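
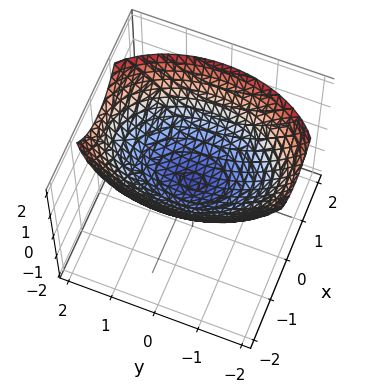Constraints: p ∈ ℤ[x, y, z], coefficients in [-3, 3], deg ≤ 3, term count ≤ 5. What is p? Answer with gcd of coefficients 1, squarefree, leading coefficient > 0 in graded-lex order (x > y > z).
First, deg p = 2. A single bowl opening along one axis; a quadric.
Then, symmetries: mirror symmetry y ↦ −y ⇒ only even powers of y; it's symmetric under x → −x, forcing even powers of x.
Then, against the integer gridlines: one y-axis crossing is at y = 0; it crosses the z-axis at the gridline z = 0; one x-axis crossing is at x = 0.
Finally, assembling these constraints gives the stated polynomial.

2*x^2 + y^2 - 3*z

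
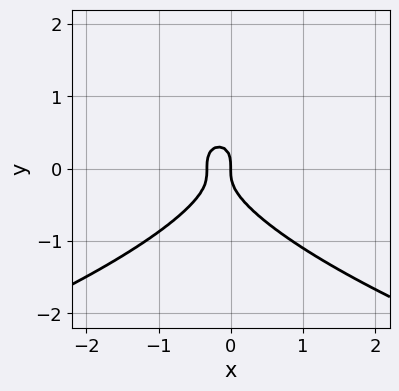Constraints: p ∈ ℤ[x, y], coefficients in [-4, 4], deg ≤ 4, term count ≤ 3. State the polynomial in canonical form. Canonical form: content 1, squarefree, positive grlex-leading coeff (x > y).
3*y^3 + 3*x^2 + x

(a) Degree: no degree-2 curve has this shape, so deg p = 3.
(b) From the axis intercepts and sections: it crosses the x-axis at the gridline x = 0; one y-axis crossing is at y = 0.
(c) Assembling these constraints gives the stated polynomial.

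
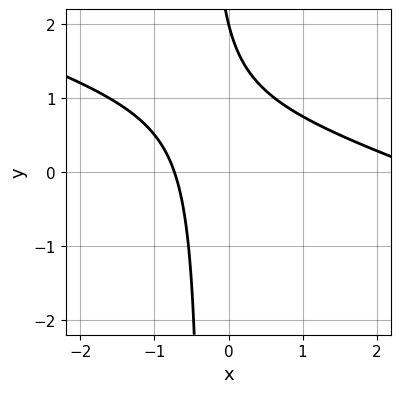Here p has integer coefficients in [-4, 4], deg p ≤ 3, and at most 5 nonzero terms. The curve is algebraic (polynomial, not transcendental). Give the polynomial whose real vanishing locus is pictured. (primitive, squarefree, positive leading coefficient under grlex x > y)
x^2 + 3*x*y - 2*x + y - 2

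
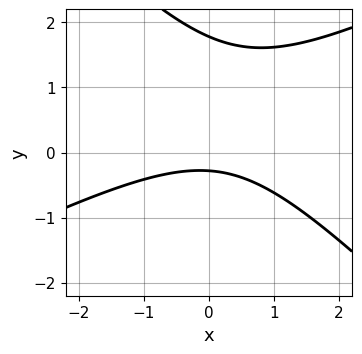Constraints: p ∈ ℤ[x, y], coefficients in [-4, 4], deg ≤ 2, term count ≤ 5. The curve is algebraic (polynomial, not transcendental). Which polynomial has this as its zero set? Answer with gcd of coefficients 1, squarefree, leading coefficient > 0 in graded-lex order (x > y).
1. deg p = 2.
2. Against the integer gridlines: no x-intercept at any integer in the box.
3. Solving for integer coefficients yields p as stated.

x^2 - x*y - 2*y^2 + 3*y + 1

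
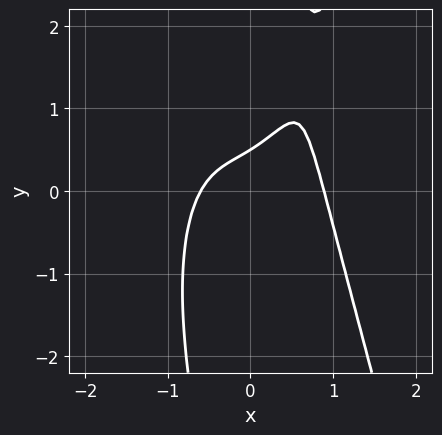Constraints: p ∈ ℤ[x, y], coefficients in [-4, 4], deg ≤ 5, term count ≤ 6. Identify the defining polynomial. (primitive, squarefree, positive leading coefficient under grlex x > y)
(a) The degree is 4 — no degree-3 curve has this shape.
(b) Putting this together gives p.

3*x^4 - x*y^2 - x + 2*y - 1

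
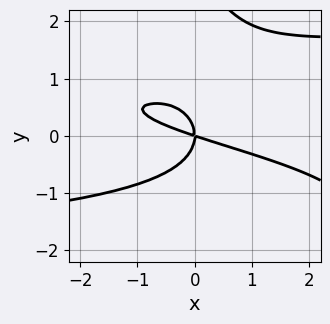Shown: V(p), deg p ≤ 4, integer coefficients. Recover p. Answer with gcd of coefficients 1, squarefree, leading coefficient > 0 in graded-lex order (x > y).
2*x*y^3 + y^4 - 3*y^3 - x^2 - 3*x*y

(a) The degree is 4 — no degree-3 curve has this shape.
(b) Checking where it meets the axes: one y-axis crossing is at y = 0; it crosses the x-axis at the gridline x = 0.
(c) The integer polynomial consistent with all of this is the stated p.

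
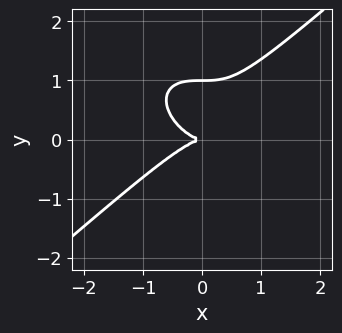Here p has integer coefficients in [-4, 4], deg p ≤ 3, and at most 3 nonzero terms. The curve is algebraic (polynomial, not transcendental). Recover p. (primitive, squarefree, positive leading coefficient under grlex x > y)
2*x^3 - 3*y^3 + 3*y^2

(a) The degree is 3 — the shape is more complex than any degree-2 curve.
(b) Against the integer gridlines: the y-axis gridline crossings are at y ∈ {0, 1}; one x-axis crossing is at x = 0.
(c) Fitting integer coefficients to these (and the overall shape) gives p.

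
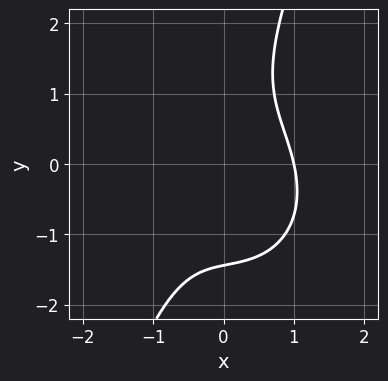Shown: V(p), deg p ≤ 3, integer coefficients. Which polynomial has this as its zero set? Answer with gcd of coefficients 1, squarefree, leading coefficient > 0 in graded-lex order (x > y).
3*x^3 + 2*x*y^2 - y^3 + 2*x*y - 3

Degree: the shape is more complex than any degree-2 curve, so deg p = 3.
From the visible intercepts: it crosses the x-axis at the gridline x = 1.
Together with the visible shape, these determine p as stated.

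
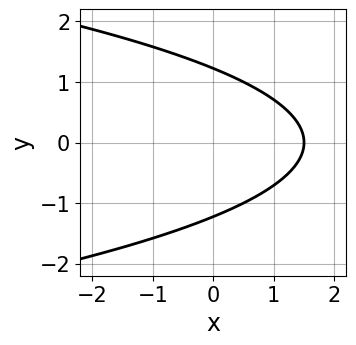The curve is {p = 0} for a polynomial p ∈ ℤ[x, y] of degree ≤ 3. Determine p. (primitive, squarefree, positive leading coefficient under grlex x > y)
First, degree: the shape is more complex than any degree-1 curve, so deg p = 2.
Next, symmetries: it's symmetric under y → −y, forcing even powers of y.
Finally, fitting integer coefficients to these (and the overall shape) gives p.

2*y^2 + 2*x - 3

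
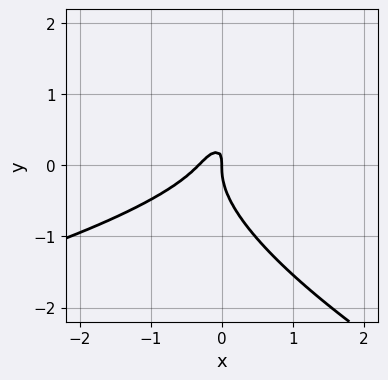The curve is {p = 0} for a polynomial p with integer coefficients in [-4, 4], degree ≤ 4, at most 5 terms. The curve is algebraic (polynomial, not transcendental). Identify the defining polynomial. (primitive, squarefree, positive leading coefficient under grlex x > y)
The degree is 3 — no degree-2 curve has this shape.
Reading off the gridlines: one y-axis crossing is at y = 0; it meets the x-axis at x = 0 (among the integer gridlines).
The integer polynomial consistent with all of this is the stated p.

x*y^2 + 3*y^3 + 3*x^2 - 3*x*y + x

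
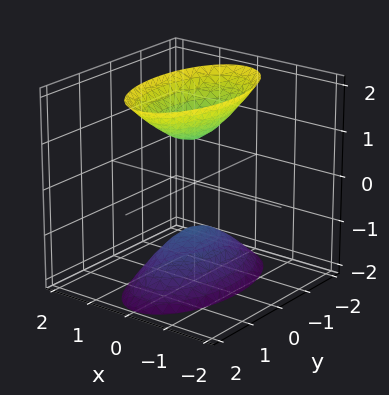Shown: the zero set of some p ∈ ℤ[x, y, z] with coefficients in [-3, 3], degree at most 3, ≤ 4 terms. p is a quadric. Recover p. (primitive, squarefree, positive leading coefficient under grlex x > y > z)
First, the picture has 2 separate pieces. Treating them together as one polynomial.
Next, deg p = 2. Two separate bowl-shaped sheets opening away from each other; a quadric.
Then, symmetries: it's symmetric under x → −x, forcing even powers of x; the y ↦ −y reflection is a symmetry, so y appears only in even powers; it's symmetric under z → −z, forcing even powers of z.
Then, checking where it meets the axes: no y-intercept at any integer in the box; the z-axis gridline crossings are at z ∈ {-1, 1}; it misses every integer gridline on the x-axis.
Finally, assembling these constraints gives the stated polynomial.

3*x^2 + y^2 - z^2 + 1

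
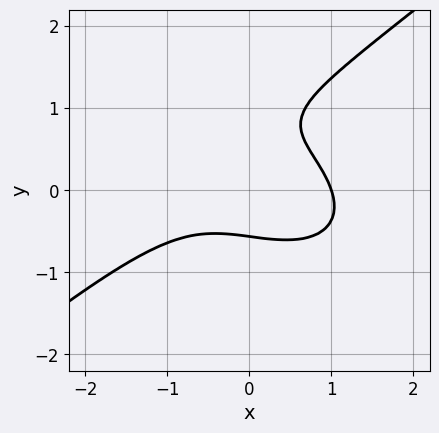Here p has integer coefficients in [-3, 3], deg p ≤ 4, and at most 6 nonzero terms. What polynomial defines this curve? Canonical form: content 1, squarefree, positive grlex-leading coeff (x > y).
x^3 - 2*y^3 + x*y + 2*y^2 - 1

1. Degree: the shape is more complex than any degree-2 curve, so deg p = 3.
2. Checking where it meets the axes: it meets the x-axis at x = 1 (among the integer gridlines).
3. Together with the visible shape, these determine p as stated.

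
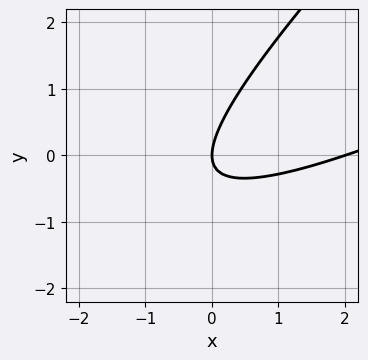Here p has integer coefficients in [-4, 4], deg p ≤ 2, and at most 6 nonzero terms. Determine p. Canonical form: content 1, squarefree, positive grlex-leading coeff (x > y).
First, deg p = 2.
Next, against the integer gridlines: the x-axis gridline crossings are at x ∈ {0, 2}; one y-axis crossing is at y = 0.
Finally, assembling these constraints gives the stated polynomial.

x^2 - 3*x*y + 2*y^2 - 2*x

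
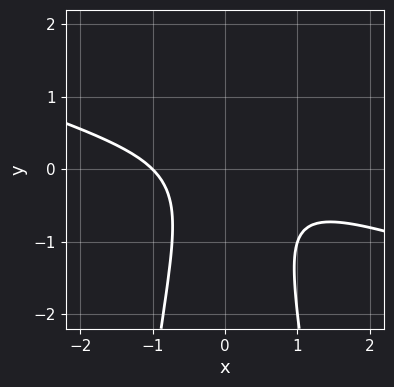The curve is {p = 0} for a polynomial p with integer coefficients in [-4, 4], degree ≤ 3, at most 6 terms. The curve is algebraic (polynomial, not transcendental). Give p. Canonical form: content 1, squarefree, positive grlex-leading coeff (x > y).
x^3 + 3*x^2*y + y^2 + 1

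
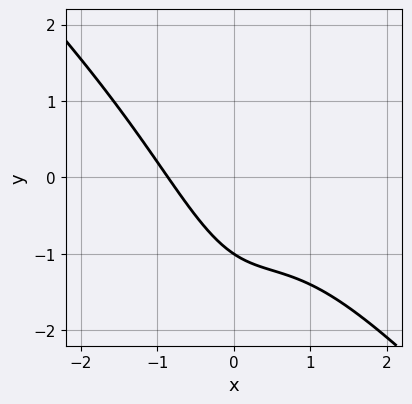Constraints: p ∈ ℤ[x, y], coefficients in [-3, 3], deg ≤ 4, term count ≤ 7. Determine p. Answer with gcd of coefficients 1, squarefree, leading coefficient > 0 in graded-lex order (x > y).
2*x^3 + 2*x^2*y + 2*x + 3*y + 3

(a) deg p = 3. The shape is more complex than any degree-2 curve.
(b) Observable constraints: it meets the y-axis at y = -1 (among the integer gridlines).
(c) These observations pin down the coefficients.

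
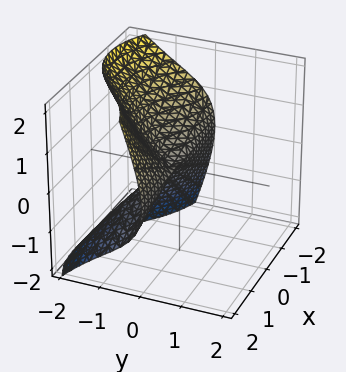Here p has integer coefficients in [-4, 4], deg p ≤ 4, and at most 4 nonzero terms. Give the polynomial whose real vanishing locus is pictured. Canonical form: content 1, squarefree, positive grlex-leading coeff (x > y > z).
The degree is 3 — no degree-2 surface has this shape.
From the visible intercepts: the visible x-axis segment lies entirely on the surface; it meets the z-axis at z = 0 (among the integer gridlines).
Solving for integer coefficients yields p as stated.

3*x^2*y + 3*x*y*z + 2*y^3 + 3*z^2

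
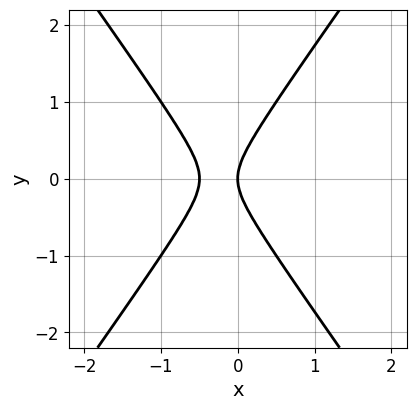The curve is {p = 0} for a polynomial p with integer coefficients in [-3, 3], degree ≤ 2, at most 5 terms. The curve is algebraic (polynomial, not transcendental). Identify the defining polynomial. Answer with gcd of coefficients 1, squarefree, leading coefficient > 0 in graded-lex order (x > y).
deg p = 2. No degree-1 curve has this shape.
Symmetries: mirror symmetry y ↦ −y ⇒ only even powers of y.
From the visible intercepts: it meets the x-axis at x = 0 (among the integer gridlines); it crosses the y-axis at the gridline y = 0.
Together with the visible shape, these determine p as stated.

2*x^2 - y^2 + x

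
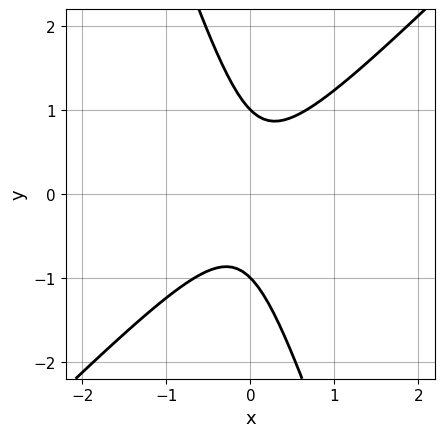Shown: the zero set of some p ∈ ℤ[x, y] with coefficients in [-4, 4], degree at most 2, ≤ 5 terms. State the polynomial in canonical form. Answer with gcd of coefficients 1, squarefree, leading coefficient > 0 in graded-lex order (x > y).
3*x^2 - 2*x*y - y^2 + 1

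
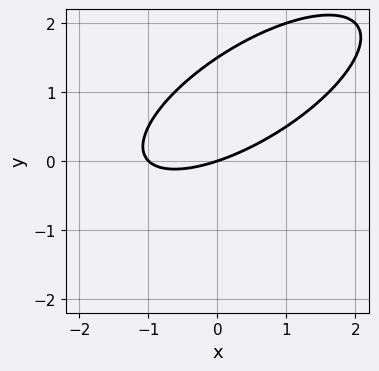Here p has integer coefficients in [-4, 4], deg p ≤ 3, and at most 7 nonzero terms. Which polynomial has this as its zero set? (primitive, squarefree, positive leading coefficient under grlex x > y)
x^2 - 2*x*y + 2*y^2 + x - 3*y

deg p = 2. A generic line meets the curve in up to 2 points.
From the visible intercepts: it meets the y-axis at y = 0 (among the integer gridlines); the x-axis gridline crossings are at x ∈ {-1, 0}.
Together with the visible shape, these determine p as stated.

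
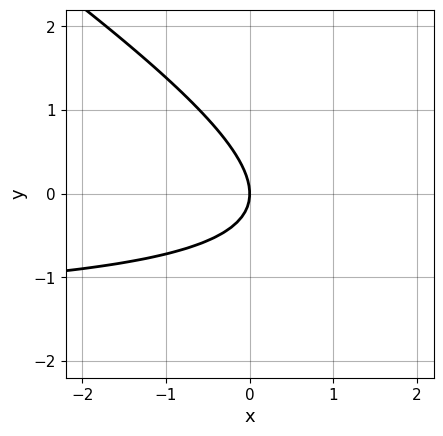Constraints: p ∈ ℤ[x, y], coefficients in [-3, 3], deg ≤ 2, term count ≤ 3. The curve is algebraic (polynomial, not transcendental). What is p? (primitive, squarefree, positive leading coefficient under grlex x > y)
2*x*y + 3*y^2 + 3*x

1. deg p = 2. No degree-1 curve has this shape.
2. From the axis intercepts and sections: it crosses the x-axis at the gridline x = 0; it meets the y-axis at y = 0 (among the integer gridlines).
3. Solving for integer coefficients yields p as stated.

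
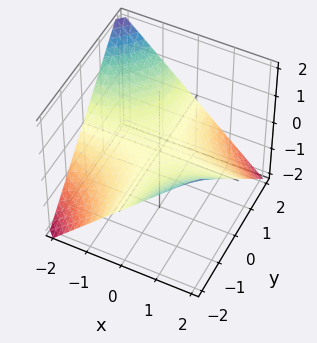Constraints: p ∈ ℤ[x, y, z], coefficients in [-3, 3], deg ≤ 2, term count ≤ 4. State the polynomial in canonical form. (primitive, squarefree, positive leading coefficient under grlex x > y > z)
x*y + 2*z

(a) deg p = 2. A saddle surface; a quadric.
(b) Against the integer gridlines: the visible y-axis segment lies entirely on the surface; it crosses the z-axis at the gridline z = 0.
(c) Fitting integer coefficients to these (and the overall shape) gives p. Check: (2, 0, 0) on the x-axis lies on the surface, and p(2, 0, 0) = 0. ✓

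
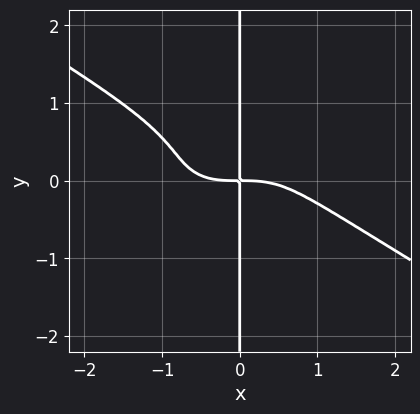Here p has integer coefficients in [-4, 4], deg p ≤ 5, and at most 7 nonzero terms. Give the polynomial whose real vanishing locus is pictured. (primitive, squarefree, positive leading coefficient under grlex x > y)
First, degree: a generic line meets the curve in up to 4 points, so deg p = 4.
Then, from the axis intercepts and sections: the visible y-axis segment lies entirely on the curve.
Finally, matching integer coefficients to the picture gives p.

x^4 - x^2*y^2 + 3*x*y^3 - 3*x*y^2 + 2*x*y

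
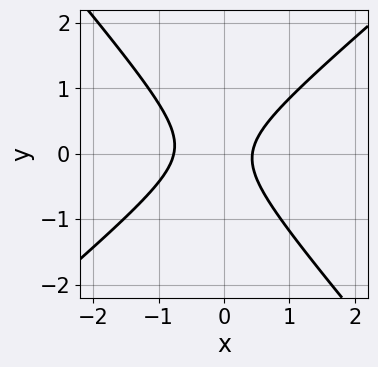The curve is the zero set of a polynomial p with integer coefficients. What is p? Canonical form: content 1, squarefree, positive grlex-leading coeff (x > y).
First, deg p = 2. The shape is more complex than any degree-1 curve.
Next, against the integer gridlines: the curve avoids every integer y-axis point in the box.
Finally, assembling these constraints gives the stated polynomial.

3*x^2 - x*y - 3*y^2 + x - 1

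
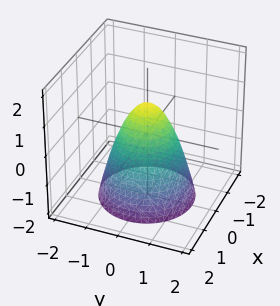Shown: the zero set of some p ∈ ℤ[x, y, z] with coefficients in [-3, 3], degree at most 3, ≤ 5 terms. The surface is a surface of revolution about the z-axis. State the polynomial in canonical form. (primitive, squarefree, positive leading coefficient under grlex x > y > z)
3*x^2 + 3*y^2 + 2*z - 2

(a) deg p = 2.
(b) By symmetry, the surface is invariant under rotation about z: p = q(x² + y², z).
(c) Observable constraints: it meets the z-axis at z = 1 (among the integer gridlines); a circular section at z = -2 has radius between 1 and 2.
(d) Together with the visible shape, these determine p as stated.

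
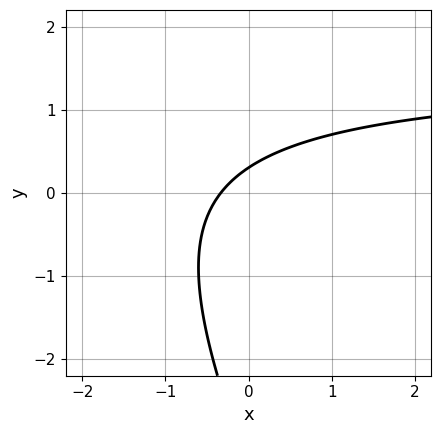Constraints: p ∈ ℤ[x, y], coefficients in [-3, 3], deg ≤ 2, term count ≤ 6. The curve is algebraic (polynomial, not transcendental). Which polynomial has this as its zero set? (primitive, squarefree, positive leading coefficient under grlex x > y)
2*x*y + y^2 - 3*x + 3*y - 1

(a) deg p = 2. The shape is more complex than any degree-1 curve.
(b) Matching integer coefficients to the picture gives p.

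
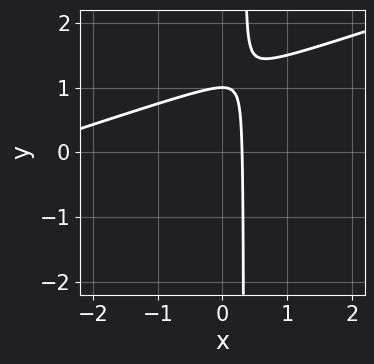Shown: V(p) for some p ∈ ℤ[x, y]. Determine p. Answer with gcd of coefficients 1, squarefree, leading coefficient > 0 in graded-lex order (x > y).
x^2 - 3*x*y + 3*x + y - 1

1. The degree is 2 — the shape is more complex than any degree-1 curve.
2. From the visible intercepts: it crosses the y-axis at the gridline y = 1.
3. The integer polynomial consistent with all of this is the stated p.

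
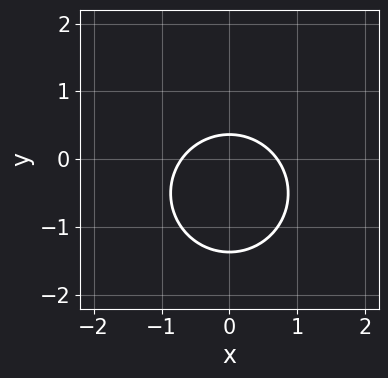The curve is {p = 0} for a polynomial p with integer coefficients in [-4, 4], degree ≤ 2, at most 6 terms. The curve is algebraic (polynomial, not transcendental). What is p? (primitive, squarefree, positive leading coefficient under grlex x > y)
2*x^2 + 2*y^2 + 2*y - 1

(a) The degree is 2 — no degree-1 curve has this shape.
(b) Symmetries: mirror symmetry x ↦ −x ⇒ only even powers of x.
(c) Solving for integer coefficients yields p as stated.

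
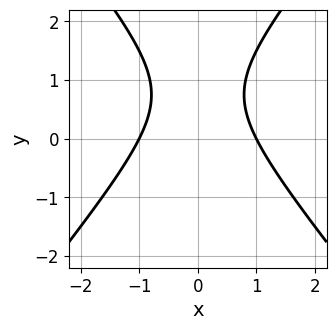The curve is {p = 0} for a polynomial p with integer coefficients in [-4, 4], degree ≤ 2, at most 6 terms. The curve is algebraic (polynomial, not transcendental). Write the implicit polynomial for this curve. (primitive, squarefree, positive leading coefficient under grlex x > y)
3*x^2 - 2*y^2 + 3*y - 3

The degree is 2 — the shape is more complex than any degree-1 curve.
Symmetries: the x ↦ −x reflection is a symmetry, so x appears only in even powers.
Observable constraints: it misses every integer gridline on the y-axis; the x-axis gridline crossings are at x ∈ {-1, 1}.
Putting this together gives p.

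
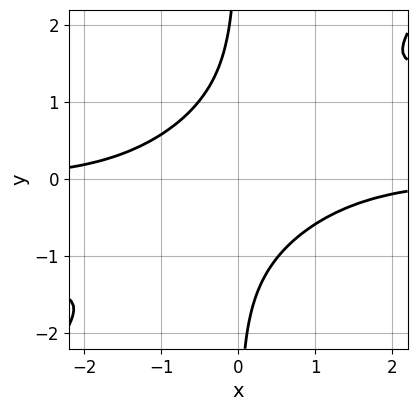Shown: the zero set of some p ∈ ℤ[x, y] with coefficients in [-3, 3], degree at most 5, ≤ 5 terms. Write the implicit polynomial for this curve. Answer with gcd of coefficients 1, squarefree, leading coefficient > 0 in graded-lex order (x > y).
deg p = 4. A generic line meets the curve in up to 4 points.
Reading off the gridlines: no x-intercept at any integer in the box; the curve avoids every integer y-axis point in the box.
Solving for integer coefficients yields p as stated.

x^3*y - 3*x^2*y^2 + 2*x*y^3 + 2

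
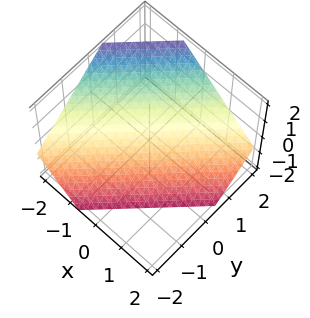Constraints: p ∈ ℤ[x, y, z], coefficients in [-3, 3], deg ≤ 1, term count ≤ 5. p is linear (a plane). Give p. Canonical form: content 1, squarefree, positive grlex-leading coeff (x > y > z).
3*x - 3*y + 3*z + 2

First, degree: every cross-section is a straight line — this is a plane, so deg p = 1.
Finally, putting this together gives p.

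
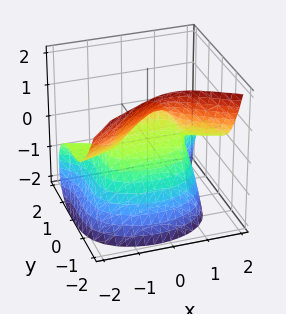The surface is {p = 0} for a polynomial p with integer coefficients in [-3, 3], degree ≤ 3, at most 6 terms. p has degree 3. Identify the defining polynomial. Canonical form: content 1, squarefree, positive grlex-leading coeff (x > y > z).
3*x^2*z - x*z^2 + 3*y^3 + 3*z^2 - 3*z

1. The degree is 3 — no degree-2 surface has this shape.
2. Against the integer gridlines: every point of the x-axis in the box is on the surface; it crosses the y-axis at the gridline y = 0.
3. Putting this together gives p. Check: (0, 0, 1) on the z-axis lies on the surface, and p(0, 0, 1) = 0. ✓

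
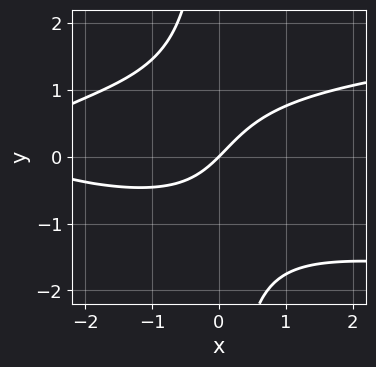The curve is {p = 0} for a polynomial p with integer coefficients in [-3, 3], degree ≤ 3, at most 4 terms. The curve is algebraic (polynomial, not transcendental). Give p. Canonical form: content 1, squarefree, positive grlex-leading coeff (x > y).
3*x*y^2 - x^2 - 3*x + 3*y

1. The degree is 3 — a generic line meets the curve in up to 3 points.
2. From the visible intercepts: one x-axis crossing is at x = 0; it crosses the y-axis at the gridline y = 0.
3. Solving for integer coefficients yields p as stated.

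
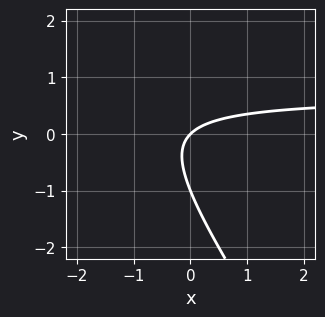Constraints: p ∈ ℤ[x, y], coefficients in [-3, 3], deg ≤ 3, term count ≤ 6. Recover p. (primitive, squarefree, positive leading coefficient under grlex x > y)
First, the degree is 2 — the shape is more complex than any degree-1 curve.
Then, from the visible intercepts: among the integer gridlines, it crosses the y-axis at y ∈ {-1, 0}; one x-axis crossing is at x = 0.
Finally, assembling these constraints gives the stated polynomial.

3*x*y + 2*y^2 - 2*x + 2*y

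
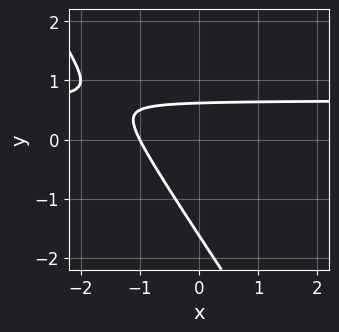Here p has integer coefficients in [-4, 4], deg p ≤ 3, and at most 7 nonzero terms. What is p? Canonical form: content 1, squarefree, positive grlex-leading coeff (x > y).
3*x*y + 2*y^2 - 2*x + 2*y - 2

(a) The degree is 2 — no degree-1 curve has this shape.
(b) Reading off the gridlines: one x-axis crossing is at x = -1.
(c) Fitting integer coefficients to these (and the overall shape) gives p.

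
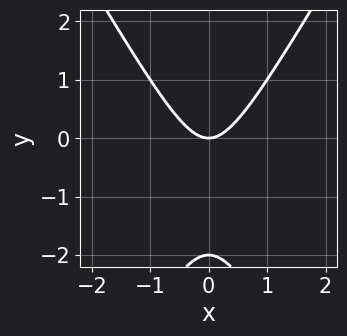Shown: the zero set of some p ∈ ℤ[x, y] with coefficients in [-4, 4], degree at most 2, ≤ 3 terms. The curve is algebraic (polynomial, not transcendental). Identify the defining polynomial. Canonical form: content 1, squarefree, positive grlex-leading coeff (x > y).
3*x^2 - y^2 - 2*y

First, deg p = 2. No degree-1 curve has this shape.
Next, symmetries: mirror symmetry x ↦ −x ⇒ only even powers of x.
Next, against the integer gridlines: one x-axis crossing is at x = 0; the y-axis gridline crossings are at y ∈ {-2, 0}.
Finally, solving for integer coefficients yields p as stated.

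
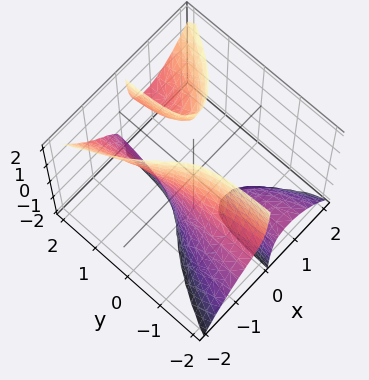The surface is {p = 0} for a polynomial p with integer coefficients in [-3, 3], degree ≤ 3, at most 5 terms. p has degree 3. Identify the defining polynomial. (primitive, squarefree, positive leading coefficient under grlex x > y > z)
3*x^3 - 3*x*y*z - x^2 + 1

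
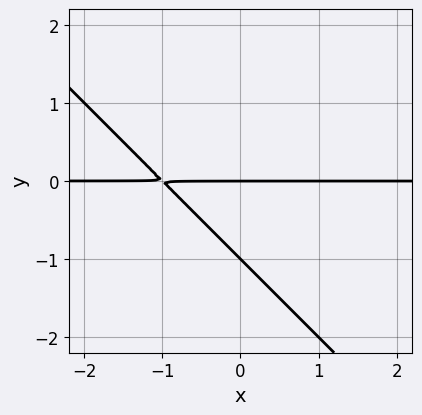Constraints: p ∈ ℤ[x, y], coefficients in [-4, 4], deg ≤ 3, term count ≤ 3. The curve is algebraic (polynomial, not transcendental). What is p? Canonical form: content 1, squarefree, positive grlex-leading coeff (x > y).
x*y + y^2 + y

The degree is 2 — the shape is more complex than any degree-1 curve.
Reading off the gridlines: among the integer gridlines, it crosses the y-axis at y ∈ {-1, 0}; the visible x-axis segment lies entirely on the curve.
Solving for integer coefficients yields p as stated.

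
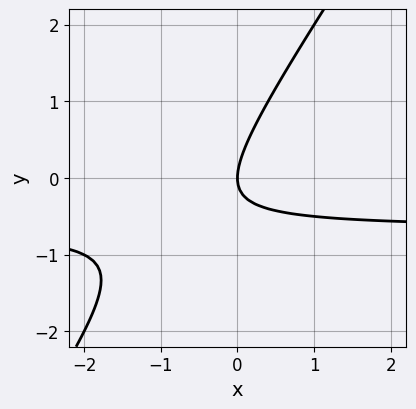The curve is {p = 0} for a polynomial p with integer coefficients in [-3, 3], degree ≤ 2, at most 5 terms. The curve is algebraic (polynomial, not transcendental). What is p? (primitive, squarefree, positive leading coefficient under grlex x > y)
3*x*y - 2*y^2 + 2*x

1. Degree: no degree-1 curve has this shape, so deg p = 2.
2. Observable constraints: it meets the y-axis at y = 0 (among the integer gridlines); one x-axis crossing is at x = 0.
3. Fitting integer coefficients to these (and the overall shape) gives p.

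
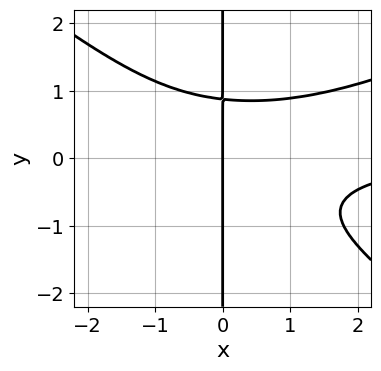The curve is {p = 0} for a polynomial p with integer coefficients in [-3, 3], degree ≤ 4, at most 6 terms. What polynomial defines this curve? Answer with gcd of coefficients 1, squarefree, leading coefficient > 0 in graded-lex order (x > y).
x^3*y - x^2*y^2 - 3*x*y^3 + 2*x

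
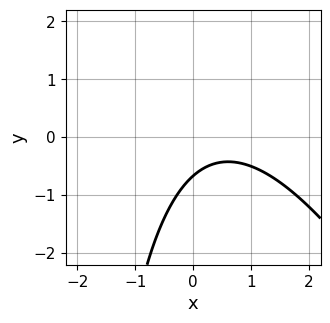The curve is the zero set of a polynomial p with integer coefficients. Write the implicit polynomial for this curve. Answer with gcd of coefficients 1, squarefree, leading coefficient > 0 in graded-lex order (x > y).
2*x^2 + x*y - 2*x + 3*y + 2

First, the degree is 2 — a generic line meets the curve in up to 2 points.
Next, observable constraints: the curve avoids every integer x-axis point in the box.
Finally, assembling these constraints gives the stated polynomial.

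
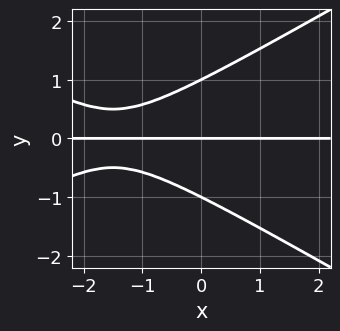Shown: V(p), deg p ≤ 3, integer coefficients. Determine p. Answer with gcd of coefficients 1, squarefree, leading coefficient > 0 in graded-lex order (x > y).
(a) The degree is 3 — the shape is more complex than any degree-2 curve.
(b) Against the integer gridlines: the y-axis gridline crossings are at y ∈ {-1, 0, 1}; the visible x-axis segment lies entirely on the curve.
(c) Matching integer coefficients to the picture gives p.

x^2*y - 3*y^3 + 3*x*y + 3*y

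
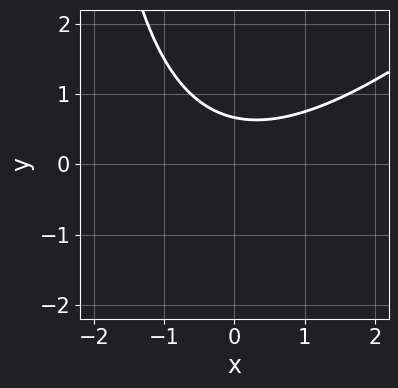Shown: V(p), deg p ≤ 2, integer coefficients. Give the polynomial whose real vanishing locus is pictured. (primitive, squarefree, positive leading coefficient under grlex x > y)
deg p = 2. A generic line meets the curve in up to 2 points.
Checking where it meets the axes: it misses every integer gridline on the x-axis.
Solving for integer coefficients yields p as stated.

x^2 - x*y - 3*y + 2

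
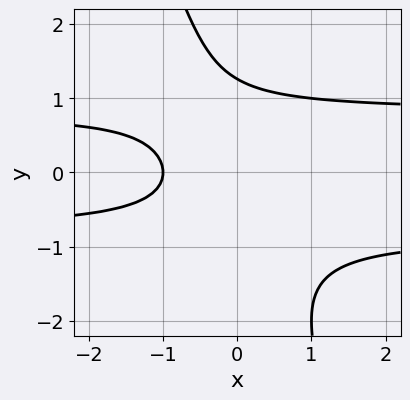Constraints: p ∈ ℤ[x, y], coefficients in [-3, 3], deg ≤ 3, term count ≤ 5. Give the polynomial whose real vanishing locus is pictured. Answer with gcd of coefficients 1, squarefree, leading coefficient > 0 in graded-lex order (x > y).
deg p = 3.
Against the integer gridlines: one x-axis crossing is at x = -1.
Solving for integer coefficients yields p as stated.

3*x*y^2 + y^3 - 2*x - 2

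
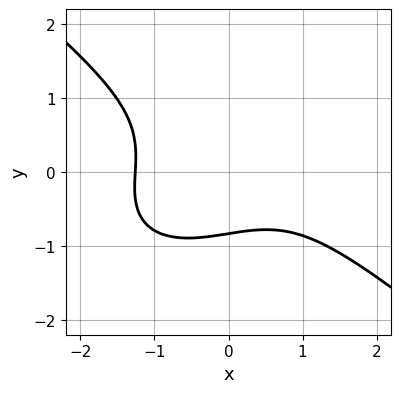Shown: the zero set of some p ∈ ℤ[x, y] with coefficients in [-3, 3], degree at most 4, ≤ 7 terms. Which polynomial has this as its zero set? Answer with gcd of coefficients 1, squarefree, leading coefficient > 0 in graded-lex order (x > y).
x^3 + 2*y^3 + x*y + y + 2

Degree: a generic line meets the curve in up to 3 points, so deg p = 3.
Putting this together gives p.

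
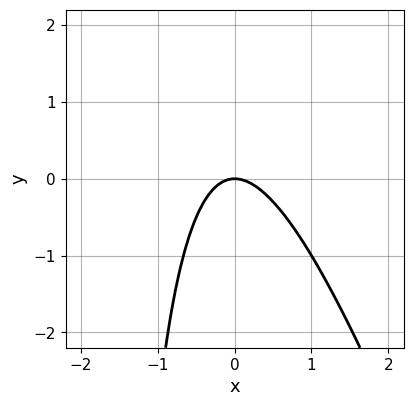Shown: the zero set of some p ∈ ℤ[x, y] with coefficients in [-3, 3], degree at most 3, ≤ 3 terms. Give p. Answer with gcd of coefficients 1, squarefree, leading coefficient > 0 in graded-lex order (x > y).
Degree: no degree-1 curve has this shape, so deg p = 2.
From the axis intercepts and sections: it crosses the y-axis at the gridline y = 0; one x-axis crossing is at x = 0.
Assembling these constraints gives the stated polynomial.

3*x^2 + x*y + 2*y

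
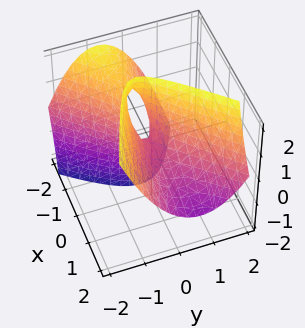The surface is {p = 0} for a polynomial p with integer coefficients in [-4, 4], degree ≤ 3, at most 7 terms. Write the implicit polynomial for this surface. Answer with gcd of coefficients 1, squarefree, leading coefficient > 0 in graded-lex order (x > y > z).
1. Degree: a generic line meets the surface in up to 2 points, so deg p = 2.
2. From the visible intercepts: one y-axis crossing is at y = 0; it meets the x-axis at x = 0 (among the integer gridlines); one z-axis crossing is at z = 0.
3. The integer polynomial consistent with all of this is the stated p.

x^2 + 2*x*y + 2*x*z - 3*y^2 + z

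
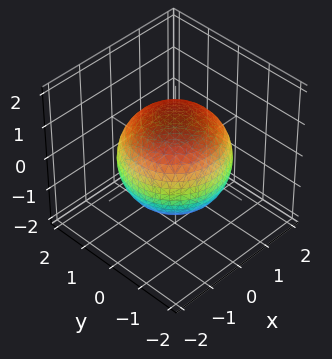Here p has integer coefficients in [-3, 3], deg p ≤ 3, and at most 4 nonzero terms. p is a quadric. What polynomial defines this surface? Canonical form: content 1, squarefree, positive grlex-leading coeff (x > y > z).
1. Degree: bounded and convex; a quadric, so deg p = 2.
2. Symmetries: the z ↦ −z reflection is a symmetry, so z appears only in even powers; rotational symmetry about the z-axis ⇒ p depends on x, y only through x² + y².
3. From the axis intercepts and sections: a circular section at z = -1 has radius exactly 1.
4. Fitting integer coefficients to these (and the overall shape) gives p.

x^2 + y^2 + z^2 - 2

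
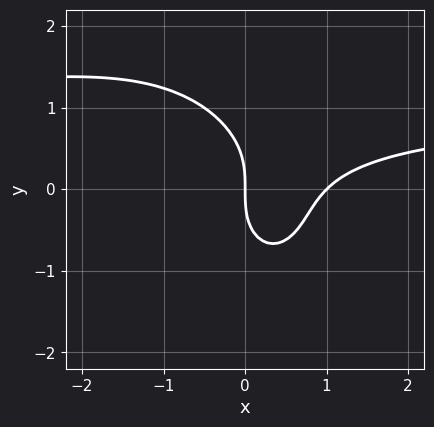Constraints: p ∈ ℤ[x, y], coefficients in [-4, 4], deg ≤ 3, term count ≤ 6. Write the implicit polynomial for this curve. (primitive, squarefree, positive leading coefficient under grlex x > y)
deg p = 3.
From the visible intercepts: it crosses the y-axis at the gridline y = 0; the x-axis gridline crossings are at x ∈ {0, 1}.
These observations pin down the coefficients.

3*x^2*y + x*y^2 + 2*y^3 - 3*x^2 + 3*x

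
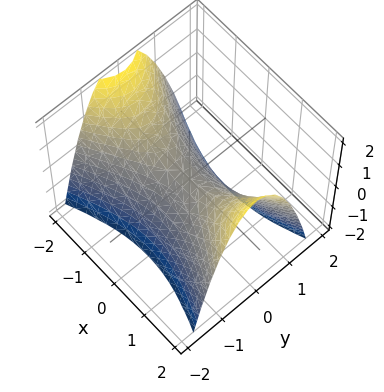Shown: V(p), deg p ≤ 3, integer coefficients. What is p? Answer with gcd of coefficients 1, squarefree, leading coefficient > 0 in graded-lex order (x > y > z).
x^2 - 3*y^2 - 2*z

The degree is 2 — a hyperbolic paraboloid; a quadric.
Symmetries: it's symmetric under y → −y, forcing even powers of y; the x ↦ −x reflection is a symmetry, so x appears only in even powers.
Reading off the gridlines: one y-axis crossing is at y = 0; it meets the z-axis at z = 0 (among the integer gridlines); it meets the x-axis at x = 0 (among the integer gridlines).
Assembling these constraints gives the stated polynomial.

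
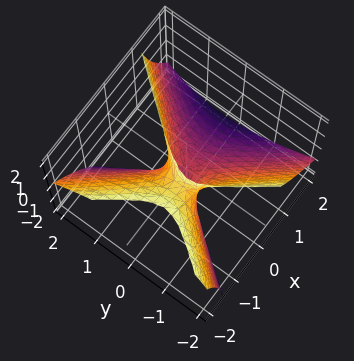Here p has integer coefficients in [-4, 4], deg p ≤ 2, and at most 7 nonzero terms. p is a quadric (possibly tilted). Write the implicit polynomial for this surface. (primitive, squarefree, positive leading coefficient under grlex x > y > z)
(a) deg p = 2. A generic line meets the surface in up to 2 points.
(b) From the visible intercepts: one y-axis crossing is at y = 0; it meets the x-axis at x = 0 (among the integer gridlines).
(c) The integer polynomial consistent with all of this is the stated p.

3*x^2 + 3*x*z - 2*y^2 - y*z + z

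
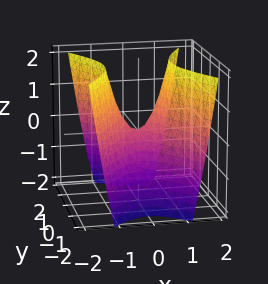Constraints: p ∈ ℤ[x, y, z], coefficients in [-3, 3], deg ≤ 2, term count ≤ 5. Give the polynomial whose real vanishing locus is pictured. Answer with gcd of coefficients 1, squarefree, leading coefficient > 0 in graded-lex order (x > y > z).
(a) deg p = 2. A saddle surface; a quadric.
(b) Symmetries: the y ↦ −y reflection is a symmetry, so y appears only in even powers; the x ↦ −x reflection is a symmetry, so x appears only in even powers.
(c) Observable constraints: it crosses the z-axis at the gridline z = 0; one x-axis crossing is at x = 0.
(d) Solving for integer coefficients yields p as stated.

2*x^2 - y^2 - z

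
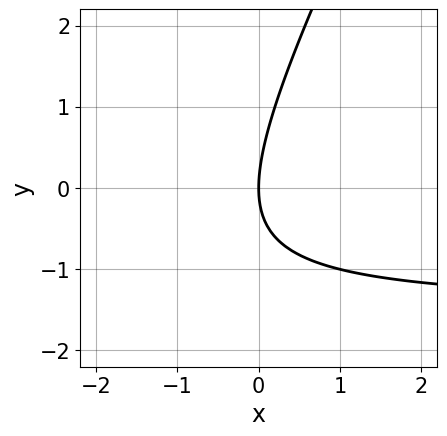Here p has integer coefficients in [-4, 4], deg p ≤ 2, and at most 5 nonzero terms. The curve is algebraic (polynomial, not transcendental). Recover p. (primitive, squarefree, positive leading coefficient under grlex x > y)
2*x*y - y^2 + 3*x

1. The degree is 2 — the shape is more complex than any degree-1 curve.
2. Reading off the gridlines: one y-axis crossing is at y = 0; it crosses the x-axis at the gridline x = 0.
3. Fitting integer coefficients to these (and the overall shape) gives p.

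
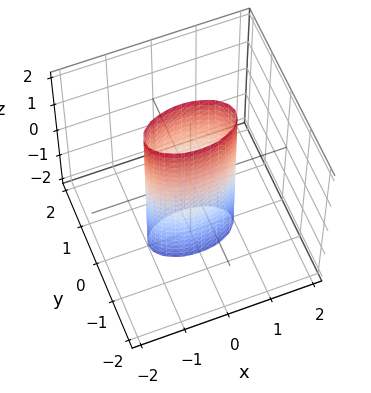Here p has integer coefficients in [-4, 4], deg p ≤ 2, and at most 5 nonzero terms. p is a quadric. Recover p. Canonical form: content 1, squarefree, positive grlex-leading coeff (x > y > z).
First, deg p = 2.
Next, symmetries: mirror symmetry z ↦ −z ⇒ only even powers of z; mirror symmetry y ↦ −y ⇒ only even powers of y; mirror symmetry x ↦ −x ⇒ only even powers of x.
Next, from the visible intercepts: the x-axis gridline crossings are at x ∈ {-1, 1}; it misses every integer gridline on the z-axis.
Finally, matching integer coefficients to the picture gives p.

x^2 + 3*y^2 - 1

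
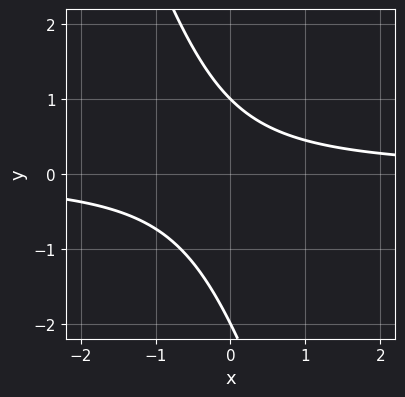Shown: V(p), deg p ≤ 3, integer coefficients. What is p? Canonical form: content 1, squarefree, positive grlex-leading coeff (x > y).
3*x*y + y^2 + y - 2

First, the degree is 2 — no degree-1 curve has this shape.
Then, against the integer gridlines: no x-intercept at any integer in the box; among the integer gridlines, it crosses the y-axis at y ∈ {-2, 1}.
Finally, solving for integer coefficients yields p as stated.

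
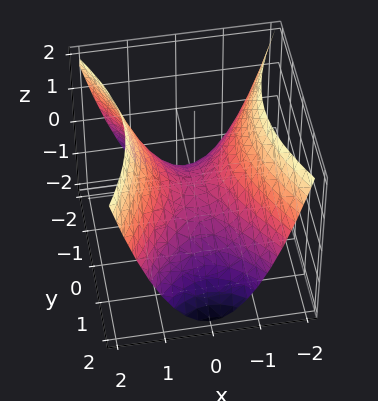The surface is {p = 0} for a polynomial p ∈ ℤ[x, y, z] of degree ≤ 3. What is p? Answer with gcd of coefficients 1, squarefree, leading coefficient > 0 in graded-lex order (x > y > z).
2*x^2 - y^2 - 2*z

(a) The degree is 2 — a hyperbolic paraboloid; a quadric.
(b) Symmetries: it's symmetric under x → −x, forcing even powers of x; it's symmetric under y → −y, forcing even powers of y.
(c) From the axis intercepts and sections: it crosses the y-axis at the gridline y = 0; one z-axis crossing is at z = 0; it meets the x-axis at x = 0 (among the integer gridlines).
(d) These observations pin down the coefficients.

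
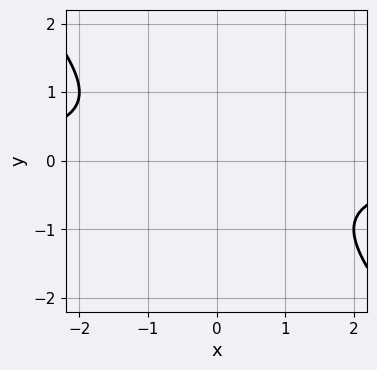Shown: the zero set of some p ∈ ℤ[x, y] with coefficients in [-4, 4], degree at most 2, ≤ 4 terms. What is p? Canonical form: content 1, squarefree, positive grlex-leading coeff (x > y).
(a) The degree is 2 — the shape is more complex than any degree-1 curve.
(b) Against the integer gridlines: the curve avoids every integer x-axis point in the box; no y-intercept at any integer in the box.
(c) Assembling these constraints gives the stated polynomial.

x*y + y^2 + 1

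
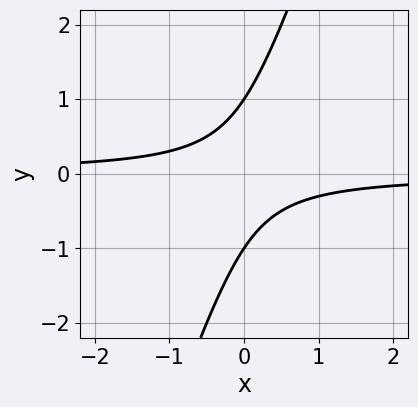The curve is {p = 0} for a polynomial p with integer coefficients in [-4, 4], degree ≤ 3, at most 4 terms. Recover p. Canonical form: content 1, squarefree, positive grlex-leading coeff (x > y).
3*x*y - y^2 + 1

1. The degree is 2 — the shape is more complex than any degree-1 curve.
2. Against the integer gridlines: no x-intercept at any integer in the box; the y-axis gridline crossings are at y ∈ {-1, 1}.
3. Solving for integer coefficients yields p as stated.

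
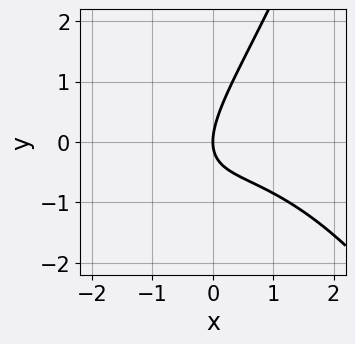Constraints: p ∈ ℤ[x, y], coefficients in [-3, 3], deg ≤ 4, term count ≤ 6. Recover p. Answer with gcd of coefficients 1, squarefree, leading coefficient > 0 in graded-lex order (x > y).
1. Degree: the shape is more complex than any degree-2 curve, so deg p = 3.
2. Checking where it meets the axes: one y-axis crossing is at y = 0; one x-axis crossing is at x = 0.
3. Assembling these constraints gives the stated polynomial.

x^3 + 3*x*y - 2*y^2 + 3*x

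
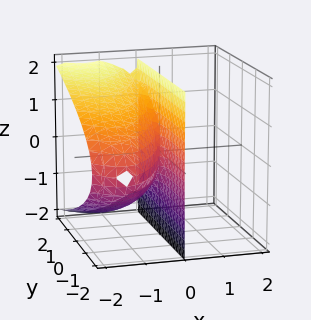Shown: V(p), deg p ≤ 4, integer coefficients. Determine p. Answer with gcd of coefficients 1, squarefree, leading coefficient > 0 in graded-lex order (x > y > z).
The picture has 2 separate pieces. They look like related sheets of one shape, so recover p as a whole.
The degree is 3 — no degree-2 surface has this shape.
Against the integer gridlines: every point of the z-axis in the box is on the surface; the visible y-axis segment lies entirely on the surface.
These observations pin down the coefficients.

x^3 + x*z^2 + 3*x^2 - x*y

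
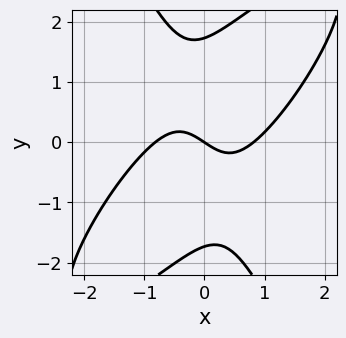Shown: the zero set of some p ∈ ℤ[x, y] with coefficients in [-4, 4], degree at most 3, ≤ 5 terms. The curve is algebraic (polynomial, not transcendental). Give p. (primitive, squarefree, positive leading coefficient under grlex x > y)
First, deg p = 3.
Next, from the axis intercepts and sections: one y-axis crossing is at y = 0; one x-axis crossing is at x = 0.
Finally, putting this together gives p.

3*x^3 - 3*x^2*y + y^3 - 2*x - 3*y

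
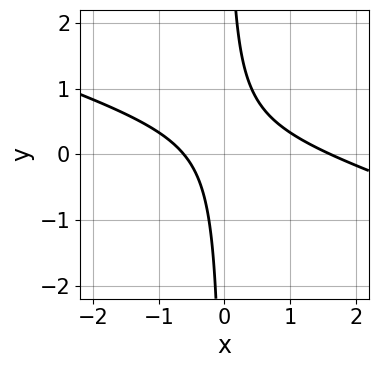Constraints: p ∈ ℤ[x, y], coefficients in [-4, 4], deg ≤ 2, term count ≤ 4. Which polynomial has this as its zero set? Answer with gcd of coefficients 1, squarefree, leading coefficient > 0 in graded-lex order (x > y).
First, the degree is 2 — no degree-1 curve has this shape.
Then, from the visible intercepts: the curve avoids every integer y-axis point in the box.
Finally, together with the visible shape, these determine p as stated.

x^2 + 3*x*y - x - 1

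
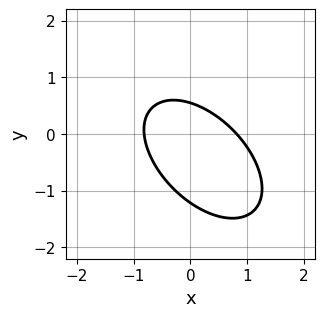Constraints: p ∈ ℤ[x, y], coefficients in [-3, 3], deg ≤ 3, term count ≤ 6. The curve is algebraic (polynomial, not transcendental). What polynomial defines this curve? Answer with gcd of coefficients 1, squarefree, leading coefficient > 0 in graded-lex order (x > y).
1. Degree: a generic line meets the curve in up to 2 points, so deg p = 2.
2. Putting this together gives p.

3*x^2 + 3*x*y + 3*y^2 + 2*y - 2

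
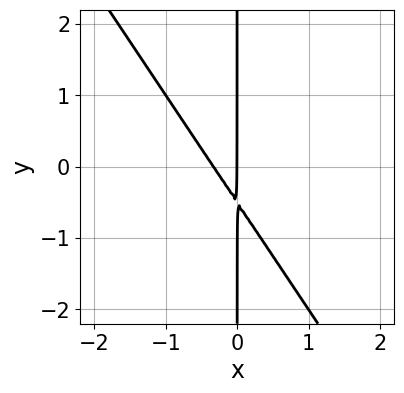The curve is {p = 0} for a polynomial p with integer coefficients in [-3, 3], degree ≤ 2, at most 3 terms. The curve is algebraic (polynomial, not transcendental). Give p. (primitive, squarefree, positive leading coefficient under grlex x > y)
3*x^2 + 2*x*y + x

1. deg p = 2. No degree-1 curve has this shape.
2. From the axis intercepts and sections: every point of the y-axis in the box is on the curve; one x-axis crossing is at x = 0.
3. Matching integer coefficients to the picture gives p.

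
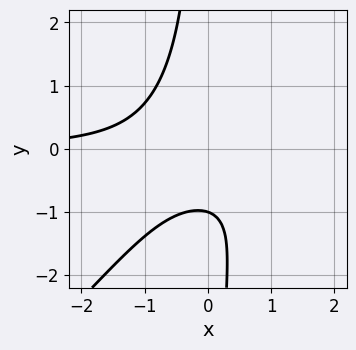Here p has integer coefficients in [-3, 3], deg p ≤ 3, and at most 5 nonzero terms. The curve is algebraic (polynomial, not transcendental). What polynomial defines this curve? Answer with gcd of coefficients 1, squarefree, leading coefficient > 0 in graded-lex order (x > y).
Degree: the shape is more complex than any degree-2 curve, so deg p = 3.
From the visible intercepts: no x-intercept at any integer in the box; it meets the y-axis at y = -1 (among the integer gridlines).
Together with the visible shape, these determine p as stated.

3*x^2*y - 3*x*y^2 - 2*x*y - 3*y - 3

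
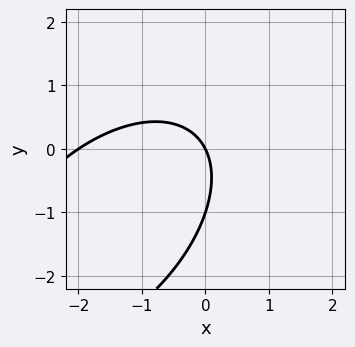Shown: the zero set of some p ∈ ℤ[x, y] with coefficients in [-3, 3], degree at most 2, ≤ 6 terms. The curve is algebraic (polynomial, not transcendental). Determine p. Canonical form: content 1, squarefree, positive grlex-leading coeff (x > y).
(a) deg p = 2. A generic line meets the curve in up to 2 points.
(b) From the axis intercepts and sections: among the integer gridlines, it crosses the y-axis at y ∈ {-1, 0}; the x-axis gridline crossings are at x ∈ {-2, 0}.
(c) Solving for integer coefficients yields p as stated.

x^2 - x*y + y^2 + 2*x + y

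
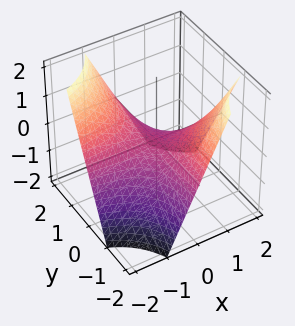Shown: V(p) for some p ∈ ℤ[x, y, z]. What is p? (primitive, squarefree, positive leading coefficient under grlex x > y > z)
x*y + z

(a) deg p = 2. A hyperbolic paraboloid; a quadric.
(b) Against the integer gridlines: one z-axis crossing is at z = 0; the visible y-axis segment lies entirely on the surface; the visible x-axis segment lies entirely on the surface.
(c) Fitting integer coefficients to these (and the overall shape) gives p.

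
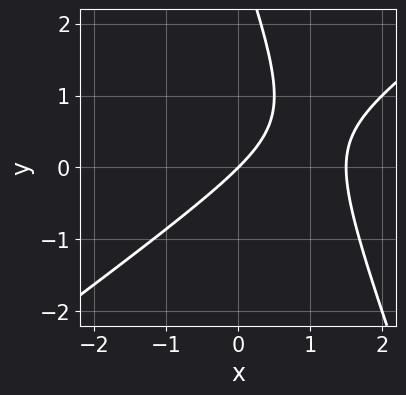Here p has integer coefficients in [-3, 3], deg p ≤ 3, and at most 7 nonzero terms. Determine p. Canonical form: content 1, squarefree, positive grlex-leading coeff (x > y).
2*x^2 - 2*x*y - y^2 - 3*x + 3*y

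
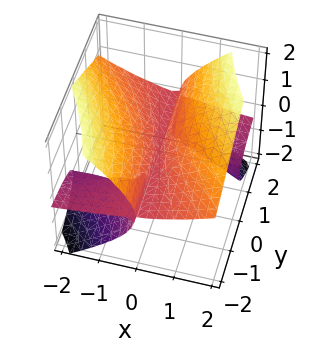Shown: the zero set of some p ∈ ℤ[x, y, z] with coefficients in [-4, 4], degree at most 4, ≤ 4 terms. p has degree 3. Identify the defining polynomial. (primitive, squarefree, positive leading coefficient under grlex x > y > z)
x^2*z + 2*x*y*z - 2*z^3 + x^2

First, there are 3 components. Treating them together as one polynomial.
Next, degree: the shape is more complex than any degree-2 surface, so deg p = 3.
Then, reading off the gridlines: the visible y-axis segment lies entirely on the surface; it meets the z-axis at z = 0 (among the integer gridlines).
Finally, the integer polynomial consistent with all of this is the stated p.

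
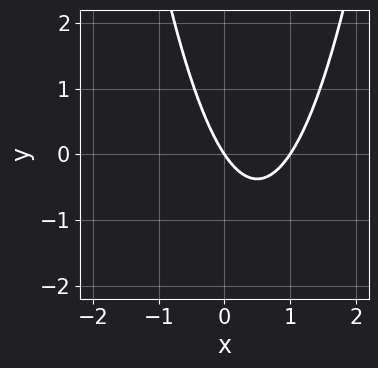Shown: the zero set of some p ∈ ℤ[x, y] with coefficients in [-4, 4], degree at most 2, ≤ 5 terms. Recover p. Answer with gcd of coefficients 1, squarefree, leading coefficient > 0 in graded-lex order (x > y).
3*x^2 - 3*x - 2*y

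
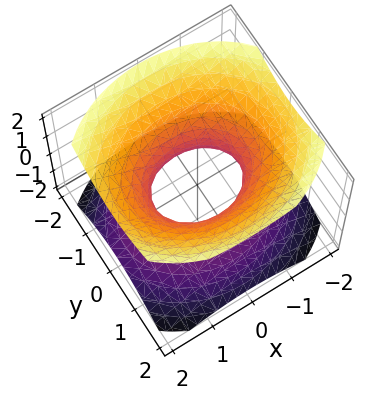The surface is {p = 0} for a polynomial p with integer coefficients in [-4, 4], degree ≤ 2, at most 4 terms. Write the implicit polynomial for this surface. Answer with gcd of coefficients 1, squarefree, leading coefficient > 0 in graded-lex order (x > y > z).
deg p = 2. An hourglass — one-sheet hyperboloid; a quadric.
Symmetries: mirror symmetry y ↦ −y ⇒ only even powers of y; it's symmetric under z → −z, forcing even powers of z; mirror symmetry x ↦ −x ⇒ only even powers of x.
Checking where it meets the axes: among the integer gridlines, it crosses the x-axis at x ∈ {-1, 1}; no z-intercept at any integer in the box.
Fitting integer coefficients to these (and the overall shape) gives p.

2*x^2 + 3*y^2 - 3*z^2 - 2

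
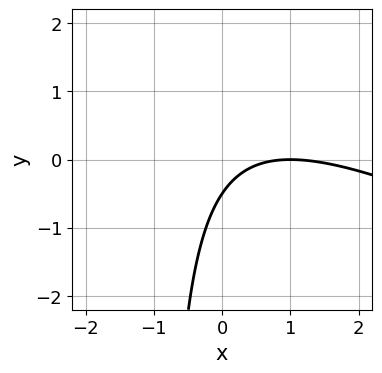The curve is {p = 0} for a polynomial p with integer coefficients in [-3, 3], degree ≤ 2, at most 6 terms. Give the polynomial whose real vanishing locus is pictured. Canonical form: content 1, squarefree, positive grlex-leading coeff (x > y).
x^2 + 2*x*y - 2*x + 2*y + 1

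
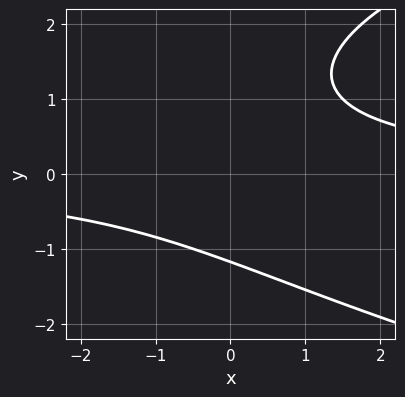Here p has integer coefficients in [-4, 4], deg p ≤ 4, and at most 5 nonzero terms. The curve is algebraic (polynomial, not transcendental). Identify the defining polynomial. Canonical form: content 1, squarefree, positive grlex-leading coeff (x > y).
y^3 - 2*x*y - y^2 + 3

deg p = 3. No degree-2 curve has this shape.
From the axis intercepts and sections: the curve avoids every integer x-axis point in the box.
Fitting integer coefficients to these (and the overall shape) gives p.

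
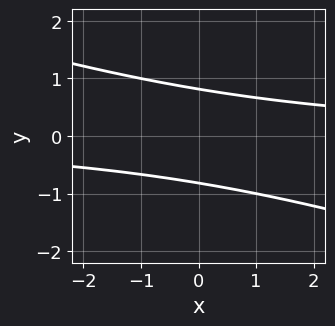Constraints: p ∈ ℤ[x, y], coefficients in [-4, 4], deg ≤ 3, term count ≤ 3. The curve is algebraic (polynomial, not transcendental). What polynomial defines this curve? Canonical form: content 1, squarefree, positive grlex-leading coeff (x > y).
deg p = 2.
Observable constraints: the curve avoids every integer x-axis point in the box.
Together with the visible shape, these determine p as stated.

x*y + 3*y^2 - 2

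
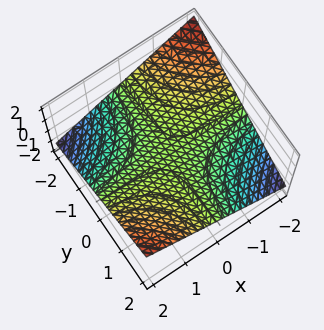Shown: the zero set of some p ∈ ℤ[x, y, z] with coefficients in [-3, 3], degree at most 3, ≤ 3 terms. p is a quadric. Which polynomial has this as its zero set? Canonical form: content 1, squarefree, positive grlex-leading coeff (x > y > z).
x*y - 3*z

First, degree: a hyperbolic paraboloid; a quadric, so deg p = 2.
Then, checking where it meets the axes: the visible x-axis segment lies entirely on the surface; every point of the y-axis in the box is on the surface; it crosses the z-axis at the gridline z = 0.
Finally, matching integer coefficients to the picture gives p.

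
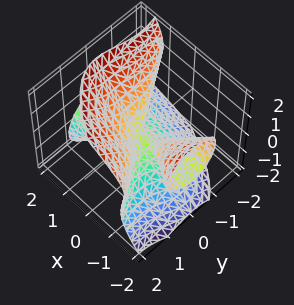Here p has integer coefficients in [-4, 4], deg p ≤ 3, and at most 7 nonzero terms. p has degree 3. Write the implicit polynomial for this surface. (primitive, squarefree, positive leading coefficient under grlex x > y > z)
2*x^2*z + 3*x*y^2 + 2*y^3 - 2*z^3 + x*z

First, degree: no degree-2 surface has this shape, so deg p = 3.
Next, against the integer gridlines: the visible x-axis segment lies entirely on the surface; it meets the y-axis at y = 0 (among the integer gridlines).
Finally, the integer polynomial consistent with all of this is the stated p.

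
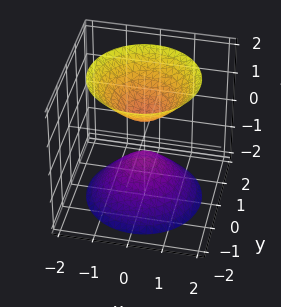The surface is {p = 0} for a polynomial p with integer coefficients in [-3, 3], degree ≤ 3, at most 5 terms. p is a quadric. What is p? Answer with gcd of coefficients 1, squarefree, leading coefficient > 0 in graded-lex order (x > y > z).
3*x^2 + 3*y^2 - 2*z^2 + 1

First, there are 2 components. They look like related sheets of one shape, so recover p as a whole.
Then, the degree is 2 — two separate bowl-shaped sheets opening away from each other; a quadric.
Then, by symmetry, the z-axis is an axis of rotation, so x and y enter only as x² + y²; it's symmetric under z → −z, forcing even powers of z.
Next, reading off the gridlines: no x-intercept at any integer in the box; a circular section at z = -2 has radius between 1 and 2; the surface avoids every integer y-axis point in the box.
Finally, assembling these constraints gives the stated polynomial.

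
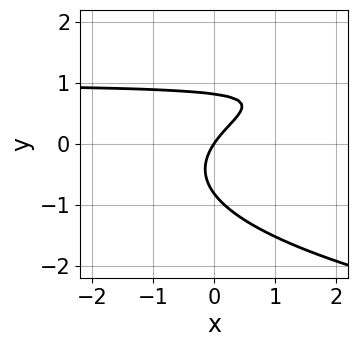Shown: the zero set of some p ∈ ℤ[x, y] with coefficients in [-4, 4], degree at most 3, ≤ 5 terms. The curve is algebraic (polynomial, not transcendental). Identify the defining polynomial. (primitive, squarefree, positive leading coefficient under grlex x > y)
The degree is 3 — a generic line meets the curve in up to 3 points.
Against the integer gridlines: it meets the y-axis at y = 0 (among the integer gridlines); it crosses the x-axis at the gridline x = 0.
Matching integer coefficients to the picture gives p.

3*y^3 - 3*x*y + 3*x - 2*y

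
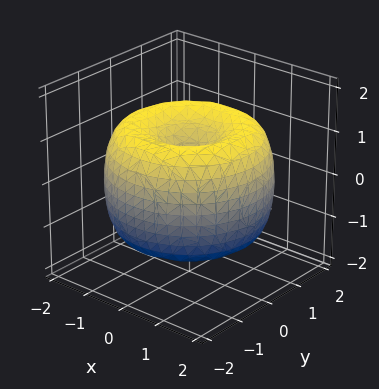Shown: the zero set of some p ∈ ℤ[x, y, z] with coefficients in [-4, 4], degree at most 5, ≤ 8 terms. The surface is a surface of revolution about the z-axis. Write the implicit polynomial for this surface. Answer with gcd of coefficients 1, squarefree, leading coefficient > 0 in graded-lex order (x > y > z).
1. Degree: the shape is more complex than any degree-3 surface, so deg p = 4.
2. Symmetry: every cross-section ⟂ z is a circle, so x, y appear only via x² + y².
3. Reading off the gridlines: a circular section at z = 1 has radius between 0 and 1.
4. Together with the visible shape, these determine p as stated.

x^4 + 2*x^2*y^2 + y^4 - 3*x^2 - 3*y^2 + 2*z^2 - 1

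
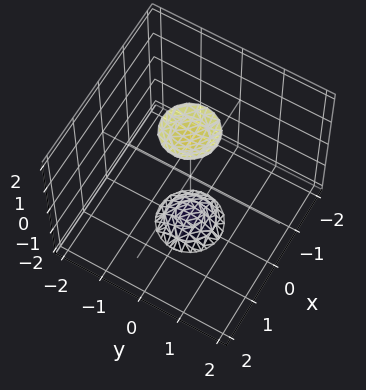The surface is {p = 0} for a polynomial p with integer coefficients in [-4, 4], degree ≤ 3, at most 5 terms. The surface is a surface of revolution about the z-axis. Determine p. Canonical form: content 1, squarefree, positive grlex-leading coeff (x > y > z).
First, I count 2 distinct pieces. They look like related sheets of one shape, so recover p as a whole.
Next, the degree is 2 — the shape is more complex than any degree-1 surface.
Next, symmetries: the z-axis is an axis of rotation, so x and y enter only as x² + y².
Next, checking where it meets the axes: it misses every integer gridline on the y-axis; it misses every integer gridline on the x-axis; a circular section at z = 2 has radius between 0 and 1.
Finally, these observations pin down the coefficients.

3*x^2 + 3*y^2 - z^2 + 3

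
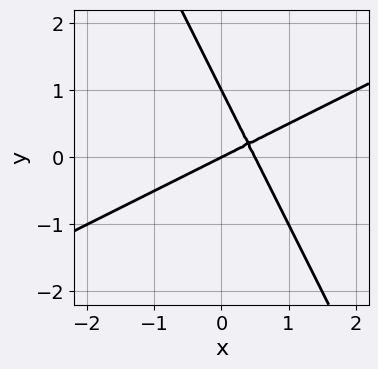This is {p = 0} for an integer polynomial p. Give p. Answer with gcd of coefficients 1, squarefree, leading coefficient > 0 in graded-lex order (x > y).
1. Degree: the shape is more complex than any degree-1 curve, so deg p = 2.
2. Against the integer gridlines: it meets the x-axis at x = 0 (among the integer gridlines); among the integer gridlines, it crosses the y-axis at y ∈ {0, 1}.
3. Matching integer coefficients to the picture gives p.

2*x^2 - 3*x*y - 2*y^2 - x + 2*y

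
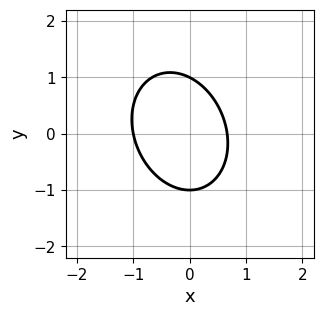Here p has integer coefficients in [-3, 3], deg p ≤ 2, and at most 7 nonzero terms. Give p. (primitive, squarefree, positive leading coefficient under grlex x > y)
3*x^2 + x*y + 2*y^2 + x - 2

Degree: no degree-1 curve has this shape, so deg p = 2.
From the axis intercepts and sections: among the integer gridlines, it crosses the y-axis at y ∈ {-1, 1}; it crosses the x-axis at the gridline x = -1.
Matching integer coefficients to the picture gives p.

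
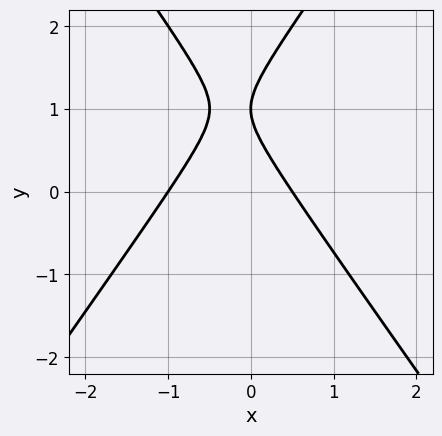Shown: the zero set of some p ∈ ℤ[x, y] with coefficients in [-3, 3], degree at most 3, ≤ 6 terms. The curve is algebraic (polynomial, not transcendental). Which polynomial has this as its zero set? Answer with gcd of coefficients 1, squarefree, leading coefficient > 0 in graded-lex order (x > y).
(a) The degree is 2 — no degree-1 curve has this shape.
(b) Observable constraints: it crosses the y-axis at the gridline y = 1; it crosses the x-axis at the gridline x = -1.
(c) Solving for integer coefficients yields p as stated.

2*x^2 - y^2 + x + 2*y - 1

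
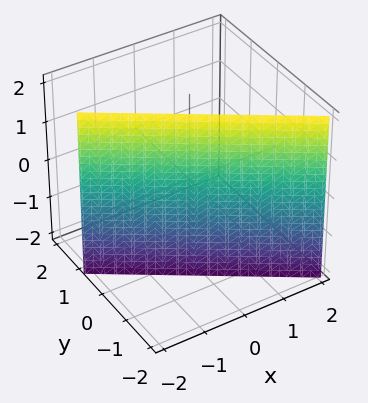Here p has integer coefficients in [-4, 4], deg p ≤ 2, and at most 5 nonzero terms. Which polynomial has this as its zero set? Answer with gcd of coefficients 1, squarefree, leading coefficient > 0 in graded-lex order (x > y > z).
2*x + 3*y + 2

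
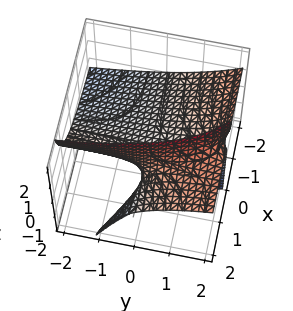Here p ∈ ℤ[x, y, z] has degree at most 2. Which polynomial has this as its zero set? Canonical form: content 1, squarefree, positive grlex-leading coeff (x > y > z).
First, deg p = 2. The shape is more complex than any degree-1 surface.
Then, from the axis intercepts and sections: the visible x-axis segment lies entirely on the surface; one z-axis crossing is at z = 0; every point of the y-axis in the box is on the surface.
Finally, matching integer coefficients to the picture gives p.

x*y - 2*x*z - y*z + 2*z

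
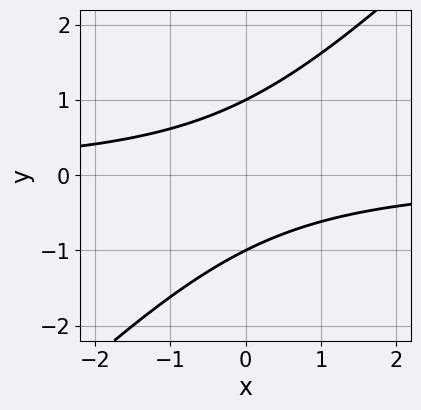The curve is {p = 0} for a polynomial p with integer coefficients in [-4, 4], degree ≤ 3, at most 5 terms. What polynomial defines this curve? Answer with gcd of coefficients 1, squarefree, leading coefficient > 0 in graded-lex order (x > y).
x*y - y^2 + 1

1. Degree: the shape is more complex than any degree-1 curve, so deg p = 2.
2. Checking where it meets the axes: no x-intercept at any integer in the box; the y-axis gridline crossings are at y ∈ {-1, 1}.
3. These observations pin down the coefficients.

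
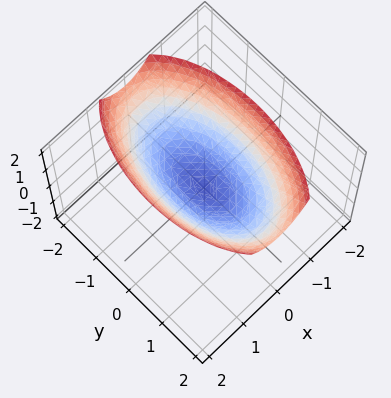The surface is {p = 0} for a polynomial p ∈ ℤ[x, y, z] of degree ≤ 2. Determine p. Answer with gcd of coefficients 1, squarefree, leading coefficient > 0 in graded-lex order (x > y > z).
(a) Degree: a paraboloid; a quadric, so deg p = 2.
(b) Symmetries: mirror symmetry y ↦ −y ⇒ only even powers of y; mirror symmetry x ↦ −x ⇒ only even powers of x.
(c) From the visible intercepts: it crosses the y-axis at the gridline y = 0; one z-axis crossing is at z = 0; it crosses the x-axis at the gridline x = 0.
(d) Together with the visible shape, these determine p as stated.

3*x^2 + y^2 - 3*z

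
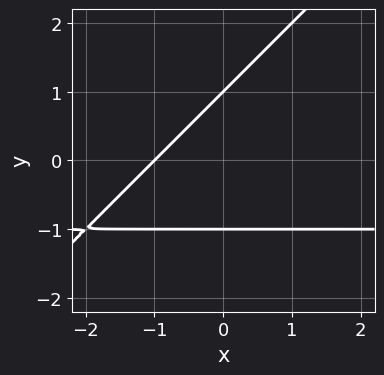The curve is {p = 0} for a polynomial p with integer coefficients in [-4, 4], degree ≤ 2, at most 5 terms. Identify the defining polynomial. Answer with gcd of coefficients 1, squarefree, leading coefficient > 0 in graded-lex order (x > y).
Degree: no degree-1 curve has this shape, so deg p = 2.
Checking where it meets the axes: the y-axis gridline crossings are at y ∈ {-1, 1}; it meets the x-axis at x = -1 (among the integer gridlines).
Assembling these constraints gives the stated polynomial.

x*y - y^2 + x + 1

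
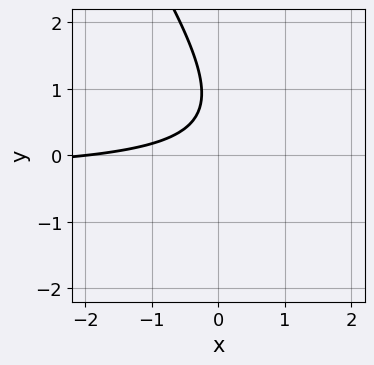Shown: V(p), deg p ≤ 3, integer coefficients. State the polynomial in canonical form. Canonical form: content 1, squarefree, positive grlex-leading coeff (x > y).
1. deg p = 2. The shape is more complex than any degree-1 curve.
2. Against the integer gridlines: no y-intercept at any integer in the box; it crosses the x-axis at the gridline x = -2.
3. Fitting integer coefficients to these (and the overall shape) gives p.

3*x*y + 2*y^2 + x - 3*y + 2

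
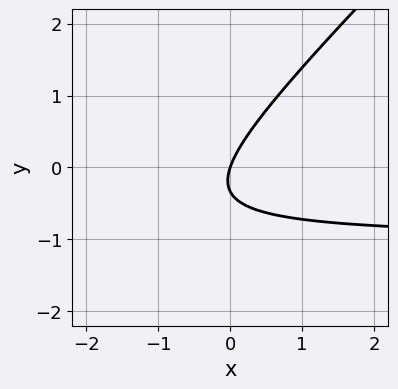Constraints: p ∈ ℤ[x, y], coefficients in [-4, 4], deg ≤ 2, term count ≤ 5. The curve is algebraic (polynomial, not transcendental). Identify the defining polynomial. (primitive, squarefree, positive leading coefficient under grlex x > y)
3*x*y - 3*y^2 + 3*x - y

1. The degree is 2 — a generic line meets the curve in up to 2 points.
2. From the visible intercepts: it crosses the x-axis at the gridline x = 0; it crosses the y-axis at the gridline y = 0.
3. Assembling these constraints gives the stated polynomial.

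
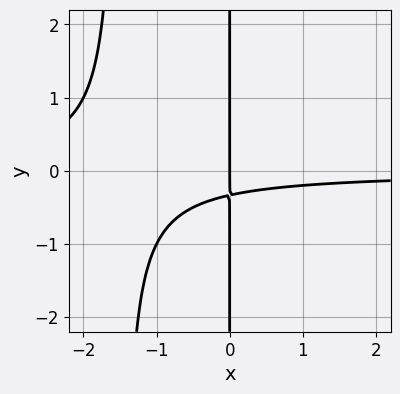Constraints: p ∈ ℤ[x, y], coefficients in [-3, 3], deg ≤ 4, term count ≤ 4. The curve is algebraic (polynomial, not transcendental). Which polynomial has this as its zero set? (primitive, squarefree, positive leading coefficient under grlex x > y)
(a) deg p = 3. No degree-2 curve has this shape.
(b) Reading off the gridlines: the visible y-axis segment lies entirely on the curve; it crosses the x-axis at the gridline x = 0.
(c) Putting this together gives p.

2*x^2*y + 3*x*y + x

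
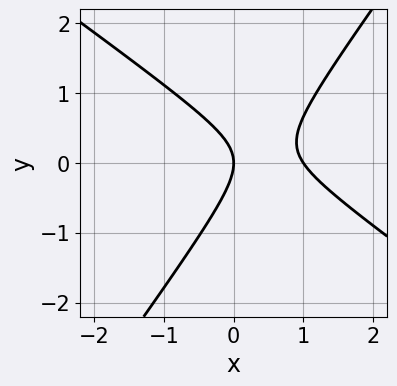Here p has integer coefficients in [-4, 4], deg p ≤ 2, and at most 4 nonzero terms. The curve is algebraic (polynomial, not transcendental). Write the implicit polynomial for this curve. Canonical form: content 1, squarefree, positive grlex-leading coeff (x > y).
3*x^2 + 2*x*y - 3*y^2 - 3*x

1. The degree is 2 — a generic line meets the curve in up to 2 points.
2. From the axis intercepts and sections: the x-axis gridline crossings are at x ∈ {0, 1}; it crosses the y-axis at the gridline y = 0.
3. Assembling these constraints gives the stated polynomial.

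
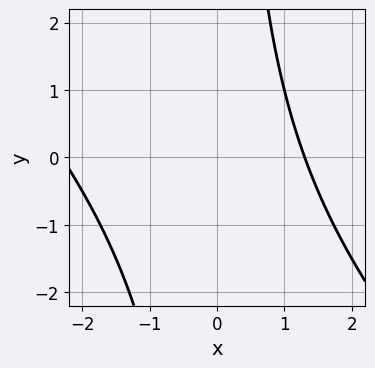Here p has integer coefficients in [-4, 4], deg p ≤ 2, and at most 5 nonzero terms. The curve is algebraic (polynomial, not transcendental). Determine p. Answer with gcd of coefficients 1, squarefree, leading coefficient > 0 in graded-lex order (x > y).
x^2 + x*y + x - 3

1. deg p = 2.
2. Against the integer gridlines: no y-intercept at any integer in the box.
3. These observations pin down the coefficients.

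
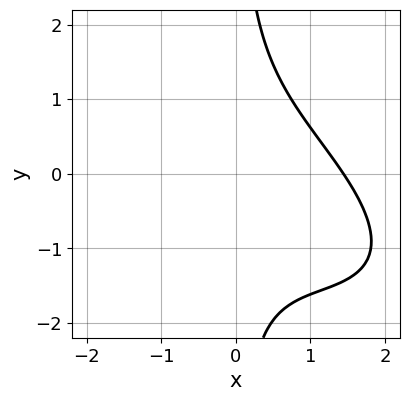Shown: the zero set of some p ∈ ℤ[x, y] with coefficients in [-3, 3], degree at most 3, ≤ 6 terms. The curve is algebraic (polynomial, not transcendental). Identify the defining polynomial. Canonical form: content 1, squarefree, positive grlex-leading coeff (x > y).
First, degree: no degree-2 curve has this shape, so deg p = 3.
Next, reading off the gridlines: no y-intercept at any integer in the box.
Finally, assembling these constraints gives the stated polynomial.

x^3 + 2*x^2*y + 2*x*y^2 - 3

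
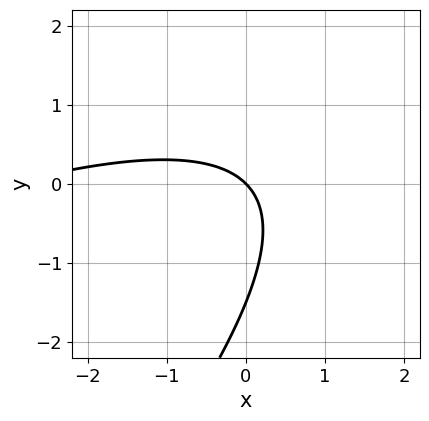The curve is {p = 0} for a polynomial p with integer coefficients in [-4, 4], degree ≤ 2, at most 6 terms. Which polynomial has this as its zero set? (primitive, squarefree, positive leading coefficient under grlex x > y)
x^2 - 3*x*y + 2*y^2 + 3*x + 3*y

First, degree: no degree-1 curve has this shape, so deg p = 2.
Next, reading off the gridlines: it crosses the x-axis at the gridline x = 0; it crosses the y-axis at the gridline y = 0.
Finally, together with the visible shape, these determine p as stated.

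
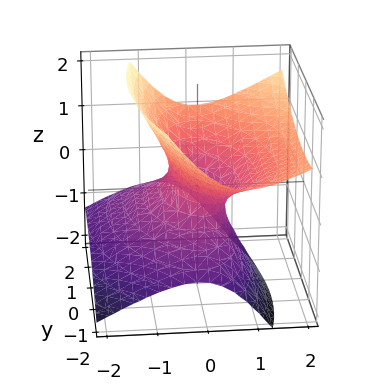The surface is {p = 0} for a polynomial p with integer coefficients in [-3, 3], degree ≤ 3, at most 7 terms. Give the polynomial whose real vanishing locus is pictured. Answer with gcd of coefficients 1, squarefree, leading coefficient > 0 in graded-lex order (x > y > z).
(a) deg p = 2. No degree-1 surface has this shape.
(b) Against the integer gridlines: the y-axis gridline crossings are at y ∈ {-1, 1}; the surface avoids every integer z-axis point in the box.
(c) Assembling these constraints gives the stated polynomial.

3*x^2 + x*y - 3*x*z + y^2 - 3*z^2 - 1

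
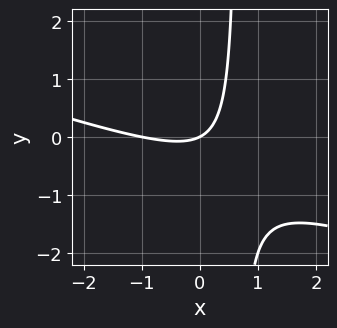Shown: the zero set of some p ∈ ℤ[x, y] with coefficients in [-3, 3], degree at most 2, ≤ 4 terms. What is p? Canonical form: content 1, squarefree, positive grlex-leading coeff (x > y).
The degree is 2 — no degree-1 curve has this shape.
Against the integer gridlines: among the integer gridlines, it crosses the x-axis at x ∈ {-1, 0}; one y-axis crossing is at y = 0.
Together with the visible shape, these determine p as stated.

x^2 + 3*x*y + x - 2*y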